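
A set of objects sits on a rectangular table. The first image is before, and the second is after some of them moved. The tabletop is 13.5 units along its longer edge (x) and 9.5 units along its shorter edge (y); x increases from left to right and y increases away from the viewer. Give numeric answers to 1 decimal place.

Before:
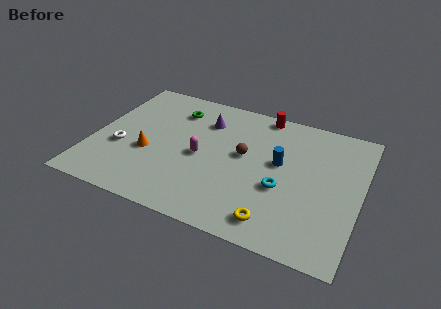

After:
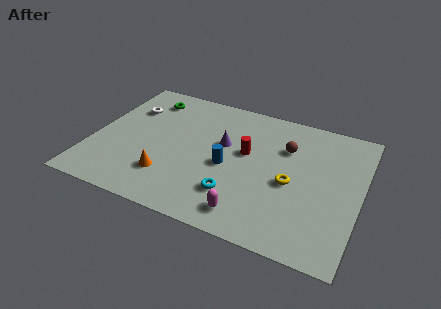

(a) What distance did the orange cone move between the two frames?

1.8

From (2.9, 3.7) to (4.1, 2.4), the orange cone covered √(1.2² + 1.3²) ≈ 1.8 units.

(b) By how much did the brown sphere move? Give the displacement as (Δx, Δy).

(2.0, 1.3)

The brown sphere was at about (7.6, 5.3) and moved to about (9.6, 6.6).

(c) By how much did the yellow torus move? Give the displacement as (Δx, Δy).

(0.5, 2.8)

The yellow torus started near (9.6, 1.4) and ended near (10.1, 4.2).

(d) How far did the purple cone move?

1.8

The purple cone was near (5.4, 7.1) before and (6.5, 5.7) after, so it travelled √(1.1² + 1.4²) ≈ 1.8 units.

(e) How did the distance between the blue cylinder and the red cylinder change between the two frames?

-2.0

Before: roughly 3.5 units apart; after: 1.5. That's 2.0 units closer together.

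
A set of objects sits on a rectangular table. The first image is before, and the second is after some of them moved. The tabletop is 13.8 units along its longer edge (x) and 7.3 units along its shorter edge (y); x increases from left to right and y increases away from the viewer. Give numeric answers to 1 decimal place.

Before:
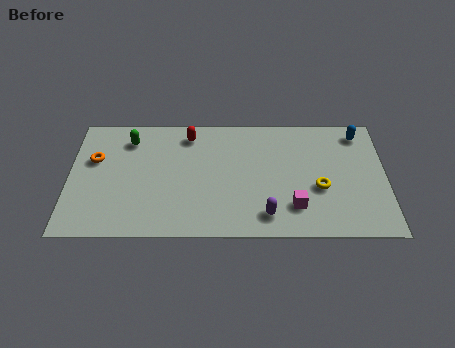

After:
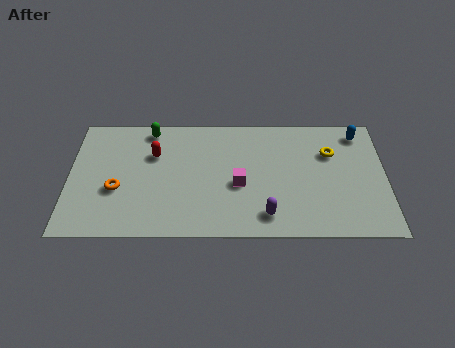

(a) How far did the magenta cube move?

2.7

From (9.8, 1.8) to (7.4, 3.1), the magenta cube covered √(2.4² + 1.3²) ≈ 2.7 units.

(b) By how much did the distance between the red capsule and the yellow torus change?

+1.2

Before: roughly 6.5 units apart; after: 7.7. That's 1.2 units further apart.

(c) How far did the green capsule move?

1.1

From (2.6, 5.8) to (3.5, 6.4), the green capsule covered √(0.9² + 0.6²) ≈ 1.1 units.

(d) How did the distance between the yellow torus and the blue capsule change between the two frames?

-2.0

They were about 3.8 units apart before and 1.8 after — 2.0 units closer together.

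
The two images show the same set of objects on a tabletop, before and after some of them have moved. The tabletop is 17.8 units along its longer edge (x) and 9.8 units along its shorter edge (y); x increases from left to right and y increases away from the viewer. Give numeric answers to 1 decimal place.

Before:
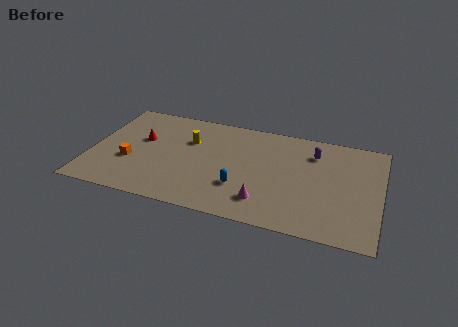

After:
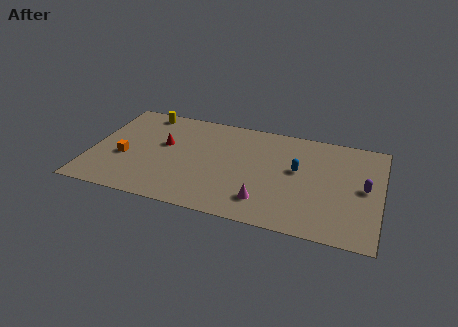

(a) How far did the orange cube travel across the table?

0.5

The orange cube moved from about (2.5, 3.6) to (2.1, 3.9), a distance of √(0.4² + 0.3²) ≈ 0.5.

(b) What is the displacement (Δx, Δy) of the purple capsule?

(3.2, -2.5)

The purple capsule started near (13.6, 7.5) and ended near (16.8, 5.0).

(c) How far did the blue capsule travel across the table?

4.2

The blue capsule moved from about (9.4, 3.0) to (12.7, 5.6), a distance of √(3.3² + 2.6²) ≈ 4.2.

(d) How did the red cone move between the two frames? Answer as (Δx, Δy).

(1.4, -0.1)

The red cone was at about (3.0, 5.9) and moved to about (4.4, 5.8).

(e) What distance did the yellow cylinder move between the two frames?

3.7

The yellow cylinder moved from about (5.9, 6.6) to (2.9, 8.7), a distance of √(3.0² + 2.1²) ≈ 3.7.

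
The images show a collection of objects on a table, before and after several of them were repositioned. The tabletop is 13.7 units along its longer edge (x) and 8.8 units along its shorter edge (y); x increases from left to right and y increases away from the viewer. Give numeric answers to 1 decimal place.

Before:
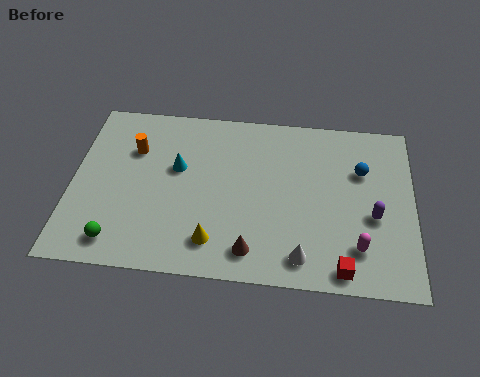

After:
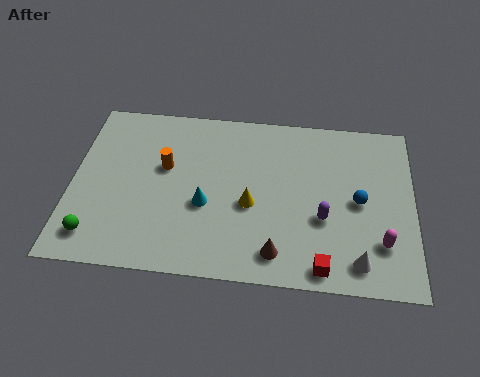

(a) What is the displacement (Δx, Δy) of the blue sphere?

(-0.1, -1.6)

From the two frames, the blue sphere sits at roughly (11.6, 5.9) before and (11.5, 4.3) after.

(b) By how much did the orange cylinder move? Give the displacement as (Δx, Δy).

(1.3, -0.8)

The orange cylinder was at about (2.4, 6.1) and moved to about (3.7, 5.3).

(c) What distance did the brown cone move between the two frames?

1.0

From (7.3, 1.4) to (8.3, 1.4), the brown cone covered √(1.0² + 0.0²) ≈ 1.0 units.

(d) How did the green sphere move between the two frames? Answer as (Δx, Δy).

(-0.9, 0.2)

The green sphere started near (2.0, 1.3) and ended near (1.1, 1.5).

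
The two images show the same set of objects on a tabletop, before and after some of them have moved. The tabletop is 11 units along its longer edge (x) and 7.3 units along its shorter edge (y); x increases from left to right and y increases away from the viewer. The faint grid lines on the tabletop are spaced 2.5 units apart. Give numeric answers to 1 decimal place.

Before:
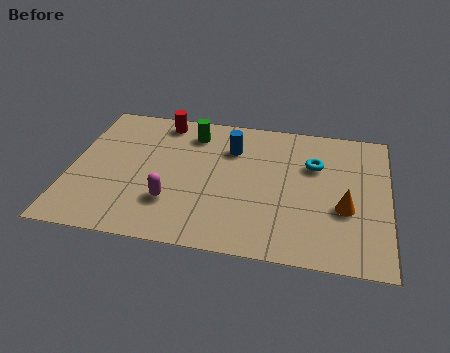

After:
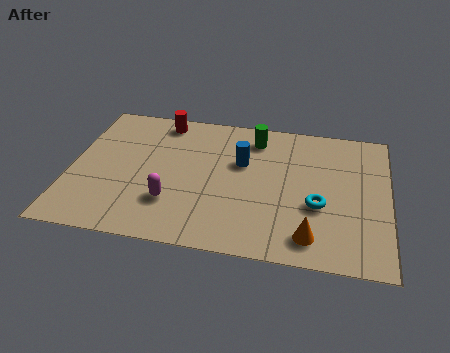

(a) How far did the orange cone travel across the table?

1.9

The orange cone moved from about (9.5, 2.8) to (8.4, 1.2), a distance of √(1.1² + 1.6²) ≈ 1.9.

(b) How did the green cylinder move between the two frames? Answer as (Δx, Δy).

(2.2, 0.1)

The green cylinder was at about (4.1, 5.9) and moved to about (6.3, 6.0).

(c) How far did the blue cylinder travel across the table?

0.8

The blue cylinder moved from about (5.5, 5.3) to (5.9, 4.6), a distance of √(0.4² + 0.7²) ≈ 0.8.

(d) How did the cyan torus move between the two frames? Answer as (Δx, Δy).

(0.2, -2.1)

The cyan torus was at about (8.4, 4.9) and moved to about (8.6, 2.8).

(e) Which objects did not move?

the magenta capsule and the red cylinder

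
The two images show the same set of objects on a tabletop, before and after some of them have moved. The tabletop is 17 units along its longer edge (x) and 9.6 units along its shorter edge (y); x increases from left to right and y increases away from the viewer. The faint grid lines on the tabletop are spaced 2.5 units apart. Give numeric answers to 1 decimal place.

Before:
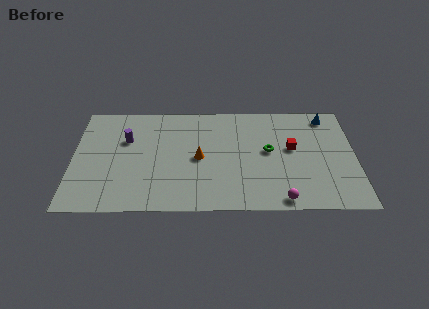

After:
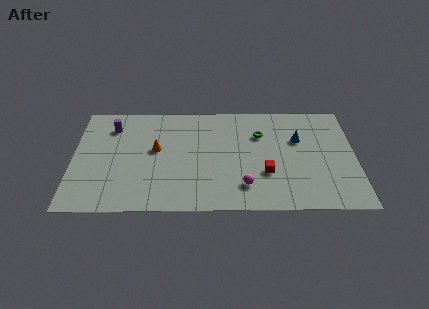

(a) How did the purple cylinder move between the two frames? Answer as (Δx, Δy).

(-0.9, 1.2)

The purple cylinder started near (3.2, 6.3) and ended near (2.3, 7.5).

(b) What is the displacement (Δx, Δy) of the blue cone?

(-1.8, -2.1)

The blue cone started near (15.4, 8.3) and ended near (13.6, 6.2).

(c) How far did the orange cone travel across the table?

2.7

From (7.6, 4.6) to (5.0, 5.4), the orange cone covered √(2.6² + 0.8²) ≈ 2.7 units.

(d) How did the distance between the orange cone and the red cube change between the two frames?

+1.3

They were about 5.7 units apart before and 7.0 after — 1.3 units further apart.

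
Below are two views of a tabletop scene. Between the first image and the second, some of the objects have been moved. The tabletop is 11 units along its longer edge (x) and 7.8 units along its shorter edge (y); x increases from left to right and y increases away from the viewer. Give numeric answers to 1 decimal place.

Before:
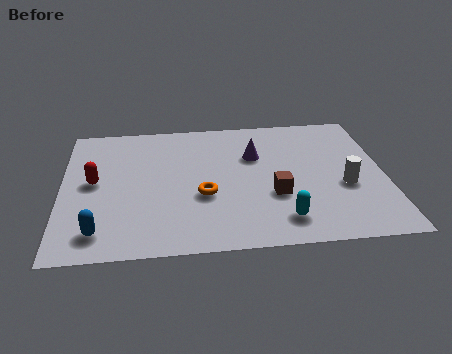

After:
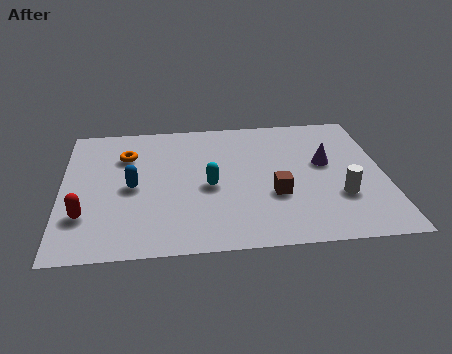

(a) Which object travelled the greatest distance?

the orange torus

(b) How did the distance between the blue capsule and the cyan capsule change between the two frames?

-3.5

They were about 6.1 units apart before and 2.6 after — 3.5 units closer together.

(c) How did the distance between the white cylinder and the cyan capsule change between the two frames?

+1.7

The distance was about 2.8 in the first image and 4.5 in the second, so they moved 1.7 units further apart.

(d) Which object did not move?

the brown cube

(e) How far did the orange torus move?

3.7

The orange torus was near (4.8, 3.0) before and (2.2, 5.6) after, so it travelled √(2.6² + 2.6²) ≈ 3.7 units.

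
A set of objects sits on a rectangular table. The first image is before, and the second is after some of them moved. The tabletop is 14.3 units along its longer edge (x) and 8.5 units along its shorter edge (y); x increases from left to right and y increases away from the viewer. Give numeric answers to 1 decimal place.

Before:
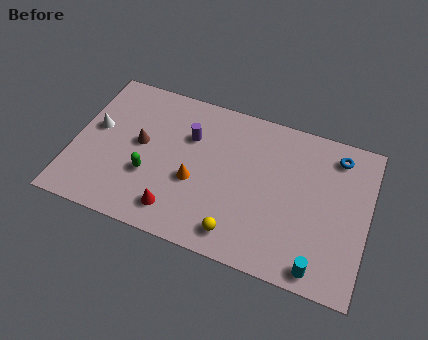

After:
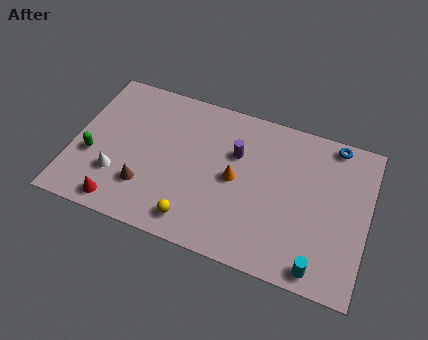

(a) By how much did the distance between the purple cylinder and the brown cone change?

+2.7

The distance was about 2.6 in the first image and 5.3 in the second, so they moved 2.7 units further apart.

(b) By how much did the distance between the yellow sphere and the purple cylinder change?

-0.7

The distance was about 5.3 in the first image and 4.6 in the second, so they moved 0.7 units closer together.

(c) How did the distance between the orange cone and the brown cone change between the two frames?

+1.6

The distance was about 3.0 in the first image and 4.6 in the second, so they moved 1.6 units further apart.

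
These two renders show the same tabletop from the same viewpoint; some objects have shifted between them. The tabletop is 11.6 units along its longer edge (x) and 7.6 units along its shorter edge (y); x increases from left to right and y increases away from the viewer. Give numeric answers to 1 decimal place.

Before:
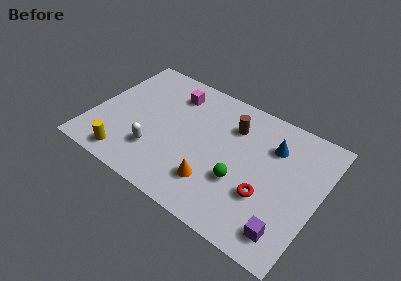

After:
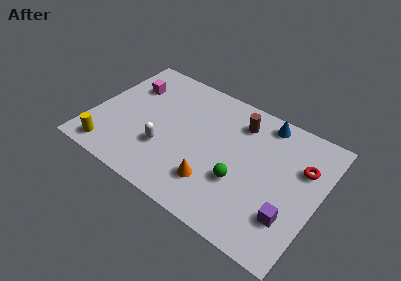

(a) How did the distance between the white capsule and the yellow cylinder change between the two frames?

+1.3

Before: roughly 1.7 units apart; after: 3.0. That's 1.3 units further apart.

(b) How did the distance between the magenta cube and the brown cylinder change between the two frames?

+2.5

They were about 3.2 units apart before and 5.7 after — 2.5 units further apart.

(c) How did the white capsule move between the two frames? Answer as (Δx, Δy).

(0.4, 0.4)

The white capsule was at about (3.5, 2.1) and moved to about (3.9, 2.5).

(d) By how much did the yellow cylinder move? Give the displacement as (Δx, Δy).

(-0.9, 0.0)

From the two frames, the yellow cylinder sits at roughly (2.2, 1.0) before and (1.3, 1.0) after.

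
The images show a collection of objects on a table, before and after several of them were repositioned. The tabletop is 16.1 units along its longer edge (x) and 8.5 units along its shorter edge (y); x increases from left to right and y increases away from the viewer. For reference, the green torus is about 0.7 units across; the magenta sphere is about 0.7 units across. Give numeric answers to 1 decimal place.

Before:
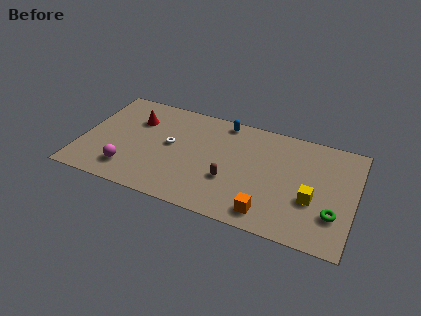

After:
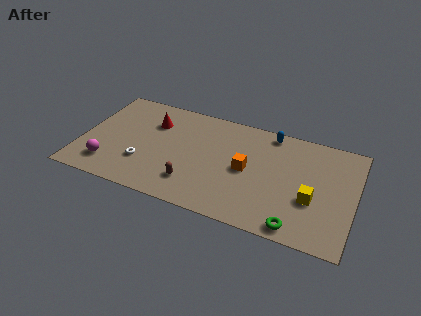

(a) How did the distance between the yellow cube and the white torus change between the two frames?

+1.3

The distance was about 8.6 in the first image and 9.9 in the second, so they moved 1.3 units further apart.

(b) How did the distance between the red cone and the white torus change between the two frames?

+0.9

Before: roughly 2.6 units apart; after: 3.5. That's 0.9 units further apart.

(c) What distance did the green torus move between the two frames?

2.6

The green torus was near (15.0, 2.5) before and (13.0, 0.9) after, so it travelled √(2.0² + 1.6²) ≈ 2.6 units.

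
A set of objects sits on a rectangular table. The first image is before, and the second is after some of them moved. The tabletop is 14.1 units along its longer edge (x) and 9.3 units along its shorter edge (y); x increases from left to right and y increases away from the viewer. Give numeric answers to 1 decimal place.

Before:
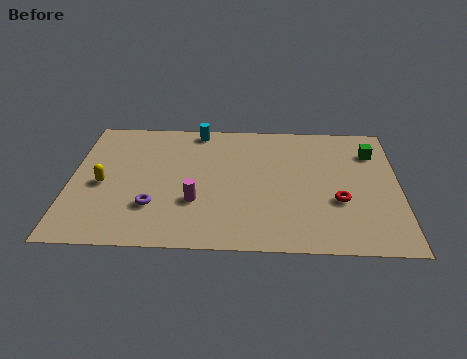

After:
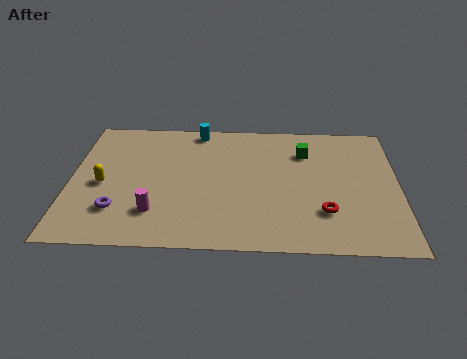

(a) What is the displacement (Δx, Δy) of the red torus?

(-0.6, -0.8)

The red torus started near (11.5, 3.4) and ended near (10.9, 2.6).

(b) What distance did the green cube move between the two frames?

2.9

The green cube was near (13.0, 7.0) before and (10.1, 6.9) after, so it travelled √(2.9² + 0.1²) ≈ 2.9 units.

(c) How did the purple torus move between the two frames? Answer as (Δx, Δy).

(-1.5, -0.3)

The purple torus was at about (3.6, 2.7) and moved to about (2.1, 2.4).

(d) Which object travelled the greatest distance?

the green cube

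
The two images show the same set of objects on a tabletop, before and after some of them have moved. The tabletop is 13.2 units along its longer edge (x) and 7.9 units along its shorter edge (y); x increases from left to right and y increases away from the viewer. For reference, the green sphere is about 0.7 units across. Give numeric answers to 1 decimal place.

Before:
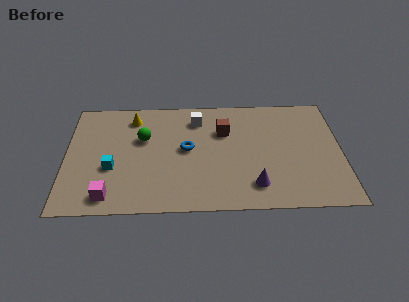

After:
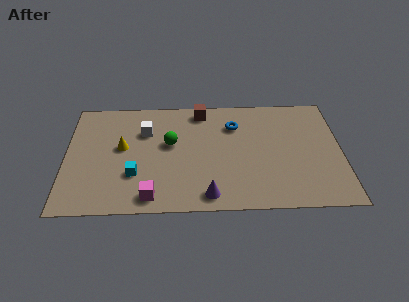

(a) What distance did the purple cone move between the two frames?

2.3

The purple cone moved from about (9.0, 1.6) to (6.8, 1.0), a distance of √(2.2² + 0.6²) ≈ 2.3.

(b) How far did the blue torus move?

2.8

The blue torus was near (5.8, 4.2) before and (8.1, 5.8) after, so it travelled √(2.3² + 1.6²) ≈ 2.8 units.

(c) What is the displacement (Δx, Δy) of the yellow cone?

(-0.5, -2.1)

From the two frames, the yellow cone sits at roughly (3.2, 6.5) before and (2.7, 4.4) after.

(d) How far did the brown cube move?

1.9

From (7.6, 5.4) to (6.5, 6.9), the brown cube covered √(1.1² + 1.5²) ≈ 1.9 units.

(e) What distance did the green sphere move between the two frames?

1.4

The green sphere moved from about (3.7, 5.0) to (5.0, 4.6), a distance of √(1.3² + 0.4²) ≈ 1.4.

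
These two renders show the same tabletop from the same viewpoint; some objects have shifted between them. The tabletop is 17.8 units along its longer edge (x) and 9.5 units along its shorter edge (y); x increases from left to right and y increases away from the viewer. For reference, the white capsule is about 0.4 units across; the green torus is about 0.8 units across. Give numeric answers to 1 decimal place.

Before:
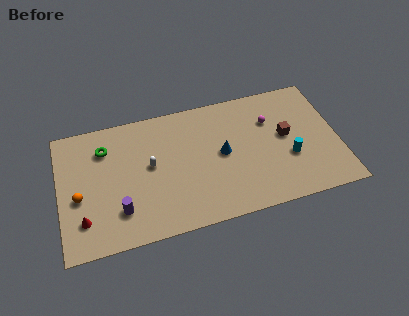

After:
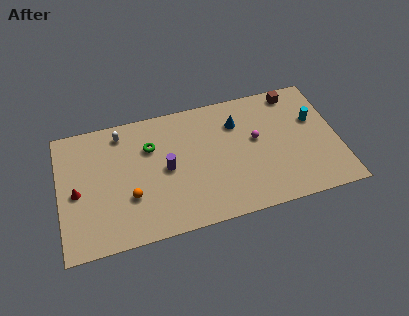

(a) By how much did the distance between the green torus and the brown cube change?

-2.1

Before: roughly 11.7 units apart; after: 9.6. That's 2.1 units closer together.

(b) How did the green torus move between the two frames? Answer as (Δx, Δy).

(2.9, -0.6)

The green torus started near (3.0, 7.2) and ended near (5.9, 6.6).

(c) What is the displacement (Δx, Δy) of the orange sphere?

(3.2, -0.8)

The orange sphere was at about (1.2, 4.0) and moved to about (4.4, 3.2).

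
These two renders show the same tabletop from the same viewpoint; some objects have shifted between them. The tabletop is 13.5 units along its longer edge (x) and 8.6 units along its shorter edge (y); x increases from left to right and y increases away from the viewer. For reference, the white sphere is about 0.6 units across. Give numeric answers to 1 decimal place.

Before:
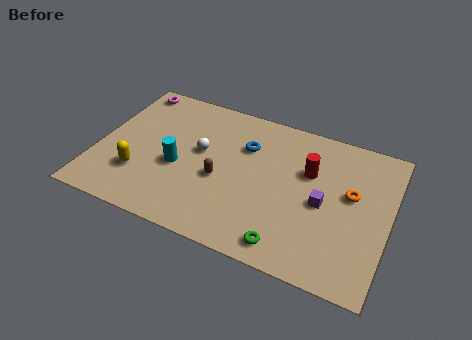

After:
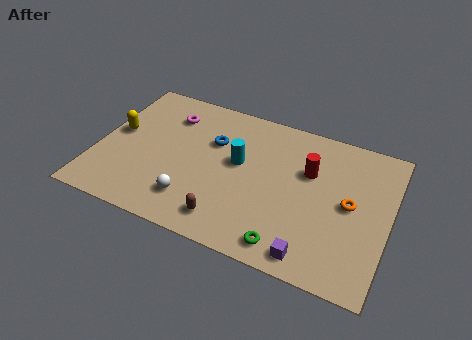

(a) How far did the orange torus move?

0.6

The orange torus moved from about (11.7, 5.0) to (11.7, 4.4), a distance of √(0.0² + 0.6²) ≈ 0.6.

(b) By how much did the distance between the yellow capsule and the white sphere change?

+1.3

They were about 3.5 units apart before and 4.8 after — 1.3 units further apart.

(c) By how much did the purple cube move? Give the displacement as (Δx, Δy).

(-0.2, -3.0)

From the two frames, the purple cube sits at roughly (10.5, 4.0) before and (10.3, 1.0) after.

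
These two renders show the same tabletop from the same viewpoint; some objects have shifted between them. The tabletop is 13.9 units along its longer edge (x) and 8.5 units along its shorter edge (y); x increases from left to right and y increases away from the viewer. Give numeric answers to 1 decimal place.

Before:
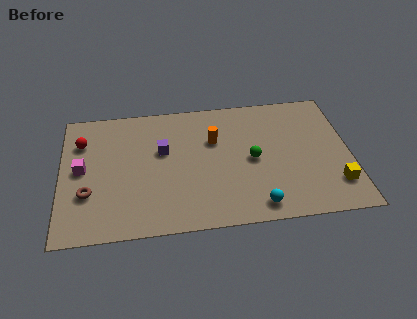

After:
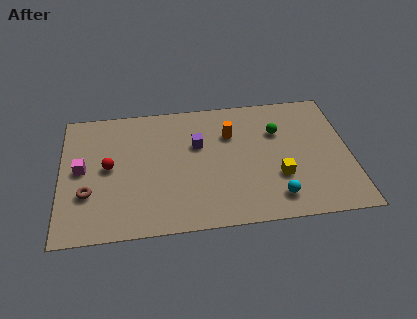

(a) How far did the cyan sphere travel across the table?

1.0

From (9.3, 1.1) to (10.2, 1.5), the cyan sphere covered √(0.9² + 0.4²) ≈ 1.0 units.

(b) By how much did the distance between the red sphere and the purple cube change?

+0.4

Before: roughly 4.0 units apart; after: 4.4. That's 0.4 units further apart.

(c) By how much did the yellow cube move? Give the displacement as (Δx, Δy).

(-2.7, 0.8)

The yellow cube was at about (13.1, 2.0) and moved to about (10.4, 2.8).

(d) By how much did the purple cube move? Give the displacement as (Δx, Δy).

(1.7, 0.2)

The purple cube was at about (4.9, 5.2) and moved to about (6.6, 5.4).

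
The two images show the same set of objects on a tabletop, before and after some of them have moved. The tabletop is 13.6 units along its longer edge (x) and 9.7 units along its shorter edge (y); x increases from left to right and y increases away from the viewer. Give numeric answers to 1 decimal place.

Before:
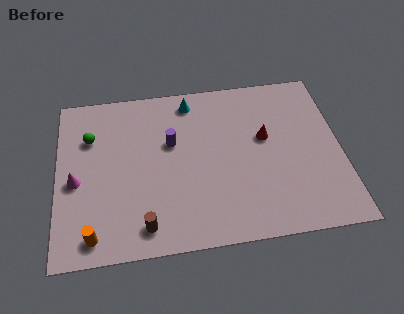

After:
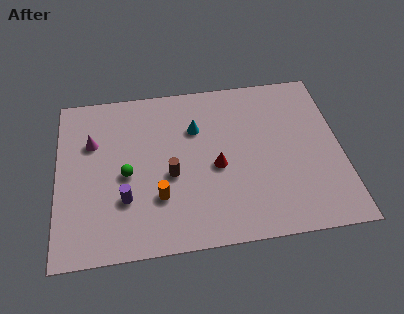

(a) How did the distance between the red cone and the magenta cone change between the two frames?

-2.9

The distance was about 9.2 in the first image and 6.3 in the second, so they moved 2.9 units closer together.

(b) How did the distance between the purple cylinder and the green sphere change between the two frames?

-2.6

Before: roughly 4.0 units apart; after: 1.4. That's 2.6 units closer together.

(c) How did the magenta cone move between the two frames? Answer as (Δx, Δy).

(0.8, 2.2)

The magenta cone was at about (0.9, 4.3) and moved to about (1.7, 6.5).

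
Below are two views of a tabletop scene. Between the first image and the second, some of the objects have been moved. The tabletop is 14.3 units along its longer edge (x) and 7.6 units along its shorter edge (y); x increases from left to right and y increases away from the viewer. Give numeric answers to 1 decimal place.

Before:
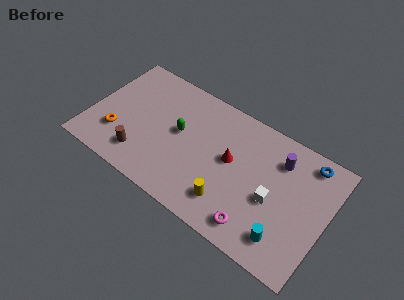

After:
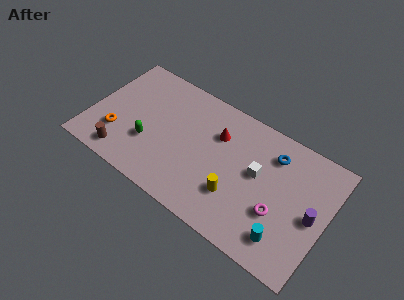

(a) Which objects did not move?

the cyan cylinder and the orange torus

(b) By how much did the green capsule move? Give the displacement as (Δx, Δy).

(-1.6, -1.6)

The green capsule started near (5.3, 4.2) and ended near (3.7, 2.6).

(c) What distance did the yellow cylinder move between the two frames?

0.7

The yellow cylinder moved from about (8.8, 1.7) to (9.1, 2.3), a distance of √(0.3² + 0.6²) ≈ 0.7.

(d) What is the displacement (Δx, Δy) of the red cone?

(-1.0, 1.1)

The red cone started near (8.5, 4.2) and ended near (7.5, 5.3).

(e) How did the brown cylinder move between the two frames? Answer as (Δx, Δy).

(-1.0, -0.5)

The brown cylinder started near (3.4, 1.6) and ended near (2.4, 1.1).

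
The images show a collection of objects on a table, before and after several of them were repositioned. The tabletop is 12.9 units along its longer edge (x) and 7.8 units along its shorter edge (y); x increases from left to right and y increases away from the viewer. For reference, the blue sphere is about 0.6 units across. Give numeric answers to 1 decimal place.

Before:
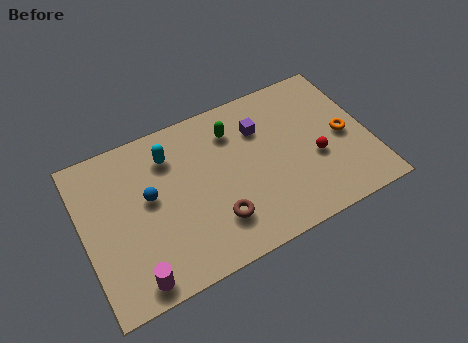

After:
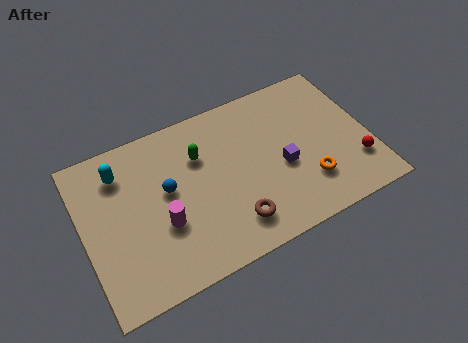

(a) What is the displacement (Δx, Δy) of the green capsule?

(-1.6, -0.6)

The green capsule started near (7.0, 6.0) and ended near (5.4, 5.4).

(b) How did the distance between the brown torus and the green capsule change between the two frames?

-0.3

The distance was about 4.2 in the first image and 3.9 in the second, so they moved 0.3 units closer together.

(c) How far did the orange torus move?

2.5

From (11.8, 3.7) to (9.9, 2.1), the orange torus covered √(1.9² + 1.6²) ≈ 2.5 units.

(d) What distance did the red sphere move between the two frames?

2.0

From (10.4, 3.1) to (12.1, 2.1), the red sphere covered √(1.7² + 1.0²) ≈ 2.0 units.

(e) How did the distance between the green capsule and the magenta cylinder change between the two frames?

-4.0

Before: roughly 7.2 units apart; after: 3.2. That's 4.0 units closer together.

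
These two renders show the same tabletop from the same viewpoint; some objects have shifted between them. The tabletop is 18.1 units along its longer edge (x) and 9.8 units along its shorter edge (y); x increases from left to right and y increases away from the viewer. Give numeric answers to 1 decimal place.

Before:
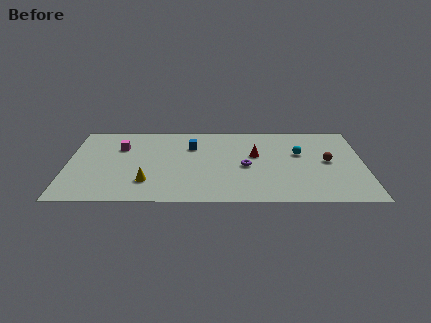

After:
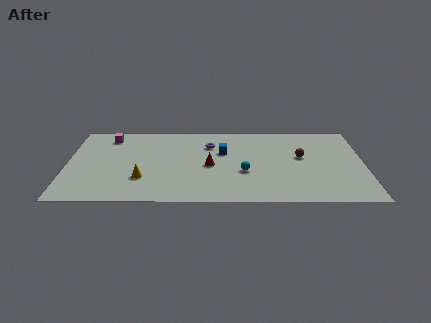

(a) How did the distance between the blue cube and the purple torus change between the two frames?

-2.9

Before: roughly 4.1 units apart; after: 1.2. That's 2.9 units closer together.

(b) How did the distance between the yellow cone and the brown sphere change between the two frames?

-1.2

Before: roughly 11.3 units apart; after: 10.1. That's 1.2 units closer together.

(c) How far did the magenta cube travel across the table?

1.5

The magenta cube moved from about (3.2, 6.8) to (2.5, 8.1), a distance of √(0.7² + 1.3²) ≈ 1.5.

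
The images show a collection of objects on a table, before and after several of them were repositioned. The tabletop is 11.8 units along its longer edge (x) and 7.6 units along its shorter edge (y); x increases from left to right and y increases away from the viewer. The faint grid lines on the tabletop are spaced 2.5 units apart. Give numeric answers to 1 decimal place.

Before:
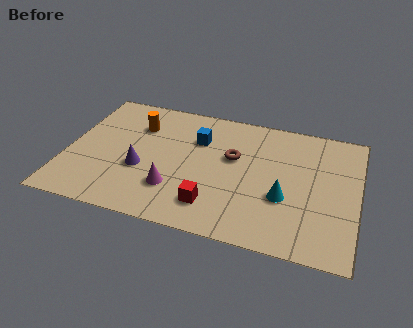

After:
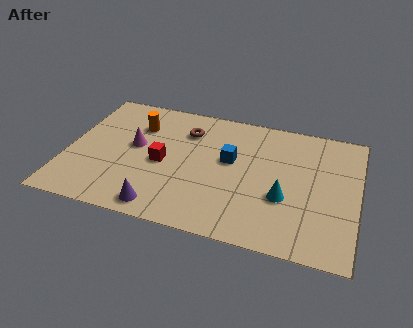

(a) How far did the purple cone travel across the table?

2.2

The purple cone moved from about (3.1, 2.9) to (4.1, 0.9), a distance of √(1.0² + 2.0²) ≈ 2.2.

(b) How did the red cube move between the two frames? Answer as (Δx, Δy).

(-2.2, 1.9)

The red cube started near (6.1, 1.6) and ended near (3.9, 3.5).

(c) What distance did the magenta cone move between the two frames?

2.8

The magenta cone was near (4.5, 2.1) before and (2.7, 4.2) after, so it travelled √(1.8² + 2.1²) ≈ 2.8 units.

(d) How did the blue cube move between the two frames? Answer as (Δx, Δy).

(1.4, -0.9)

The blue cube was at about (5.2, 5.3) and moved to about (6.6, 4.4).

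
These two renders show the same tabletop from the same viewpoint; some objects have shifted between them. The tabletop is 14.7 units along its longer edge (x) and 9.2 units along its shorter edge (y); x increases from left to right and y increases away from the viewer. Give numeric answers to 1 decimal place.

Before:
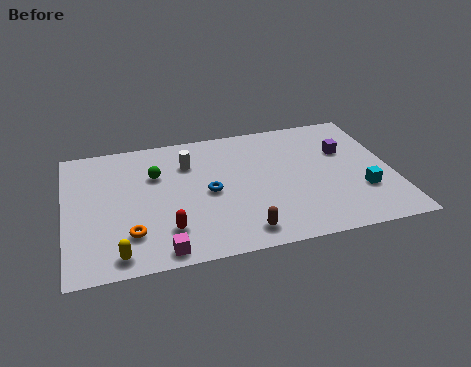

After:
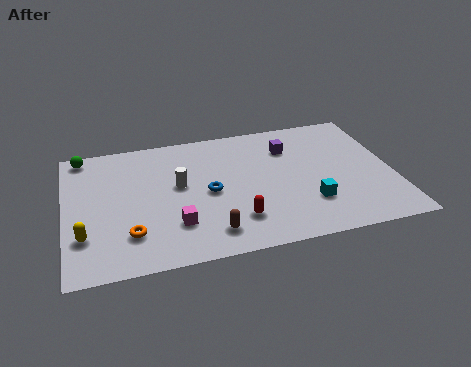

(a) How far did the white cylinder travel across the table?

1.6

The white cylinder moved from about (5.6, 6.7) to (5.1, 5.2), a distance of √(0.5² + 1.5²) ≈ 1.6.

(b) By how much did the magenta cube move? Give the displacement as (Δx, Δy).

(0.7, 1.6)

The magenta cube was at about (4.1, 0.9) and moved to about (4.8, 2.5).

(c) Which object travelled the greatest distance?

the green sphere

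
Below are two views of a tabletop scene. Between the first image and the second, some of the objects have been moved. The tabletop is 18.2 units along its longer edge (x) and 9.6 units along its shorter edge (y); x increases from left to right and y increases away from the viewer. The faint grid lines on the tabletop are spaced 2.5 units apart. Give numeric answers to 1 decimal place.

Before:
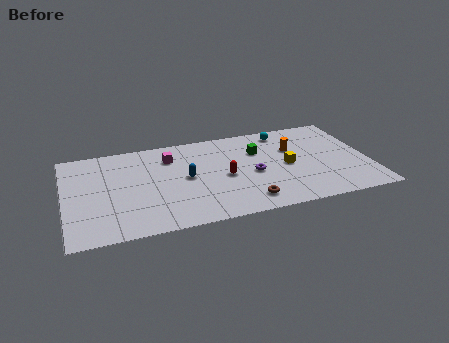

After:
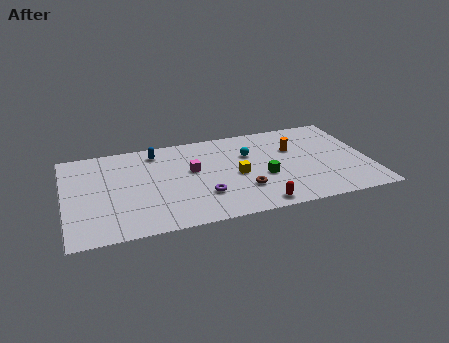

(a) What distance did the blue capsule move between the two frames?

3.6

From (7.2, 4.9) to (5.6, 8.1), the blue capsule covered √(1.6² + 3.2²) ≈ 3.6 units.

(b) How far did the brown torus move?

1.2

From (10.6, 1.6) to (10.5, 2.8), the brown torus covered √(0.1² + 1.2²) ≈ 1.2 units.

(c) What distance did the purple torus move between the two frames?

3.4

From (11.2, 4.3) to (8.1, 2.8), the purple torus covered √(3.1² + 1.5²) ≈ 3.4 units.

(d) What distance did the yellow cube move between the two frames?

3.1

From (13.3, 4.6) to (10.2, 4.4), the yellow cube covered √(3.1² + 0.2²) ≈ 3.1 units.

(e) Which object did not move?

the orange cylinder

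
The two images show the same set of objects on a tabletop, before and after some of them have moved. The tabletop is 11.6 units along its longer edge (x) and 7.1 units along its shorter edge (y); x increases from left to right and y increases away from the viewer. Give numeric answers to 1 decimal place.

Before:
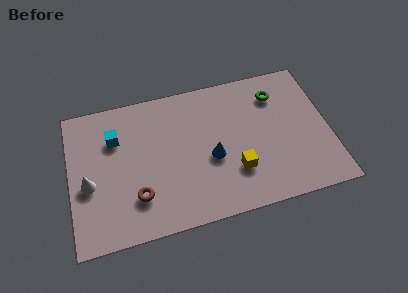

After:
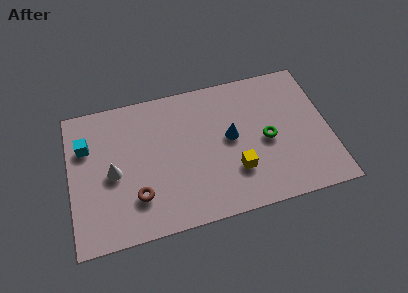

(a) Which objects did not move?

the yellow cube and the brown torus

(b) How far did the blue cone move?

1.2

The blue cone moved from about (6.3, 3.0) to (7.2, 3.8), a distance of √(0.9² + 0.8²) ≈ 1.2.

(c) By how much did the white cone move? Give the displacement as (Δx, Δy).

(1.1, 0.3)

The white cone started near (0.8, 3.0) and ended near (1.9, 3.3).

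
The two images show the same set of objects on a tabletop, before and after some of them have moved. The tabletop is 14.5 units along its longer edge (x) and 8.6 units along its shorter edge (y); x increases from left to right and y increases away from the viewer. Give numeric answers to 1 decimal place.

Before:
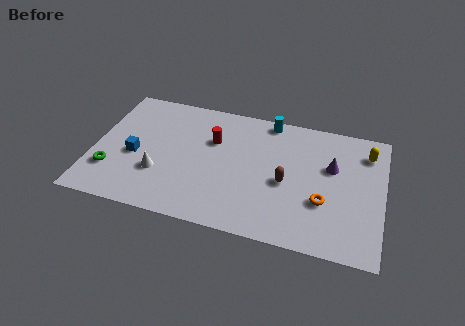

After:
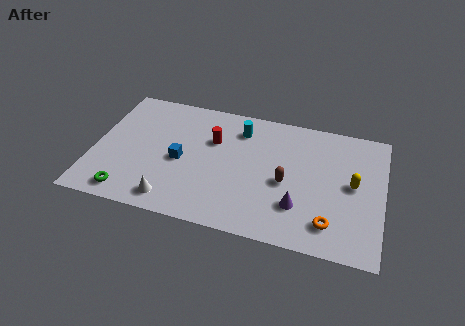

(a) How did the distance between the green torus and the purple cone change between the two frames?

-2.8

The distance was about 11.3 in the first image and 8.5 in the second, so they moved 2.8 units closer together.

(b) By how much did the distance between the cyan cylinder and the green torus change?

-1.6

Before: roughly 9.3 units apart; after: 7.7. That's 1.6 units closer together.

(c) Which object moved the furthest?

the purple cone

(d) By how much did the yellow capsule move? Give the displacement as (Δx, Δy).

(-0.6, -2.3)

From the two frames, the yellow capsule sits at roughly (13.6, 6.8) before and (13.0, 4.5) after.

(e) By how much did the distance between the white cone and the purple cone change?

-2.6

Before: roughly 8.9 units apart; after: 6.3. That's 2.6 units closer together.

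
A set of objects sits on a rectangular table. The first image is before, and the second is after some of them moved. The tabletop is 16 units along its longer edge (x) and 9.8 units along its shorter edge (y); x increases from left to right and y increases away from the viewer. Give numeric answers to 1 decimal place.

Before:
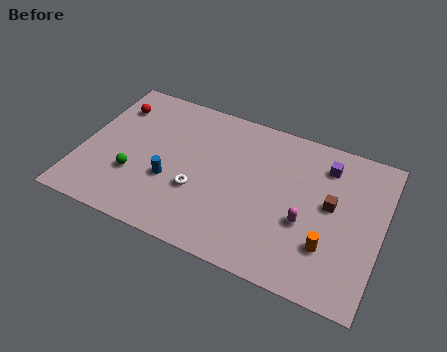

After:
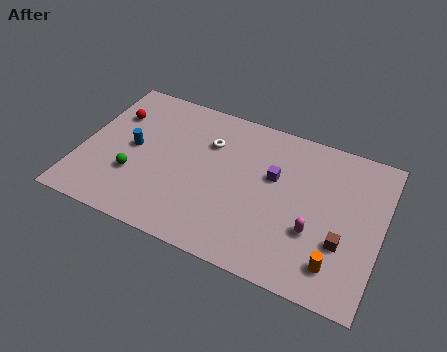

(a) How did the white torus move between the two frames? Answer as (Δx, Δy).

(0.2, 3.4)

From the two frames, the white torus sits at roughly (6.4, 3.5) before and (6.6, 6.9) after.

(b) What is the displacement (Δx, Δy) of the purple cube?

(-2.6, -1.8)

The purple cube was at about (12.8, 7.8) and moved to about (10.2, 6.0).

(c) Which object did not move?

the green sphere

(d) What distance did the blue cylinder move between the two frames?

2.6

The blue cylinder was near (4.9, 3.6) before and (2.7, 5.0) after, so it travelled √(2.2² + 1.4²) ≈ 2.6 units.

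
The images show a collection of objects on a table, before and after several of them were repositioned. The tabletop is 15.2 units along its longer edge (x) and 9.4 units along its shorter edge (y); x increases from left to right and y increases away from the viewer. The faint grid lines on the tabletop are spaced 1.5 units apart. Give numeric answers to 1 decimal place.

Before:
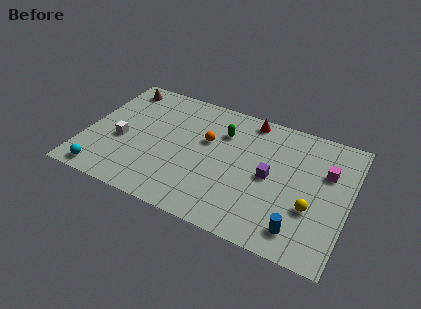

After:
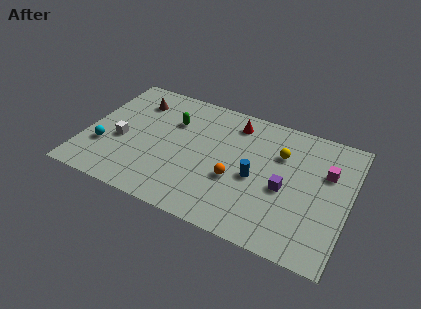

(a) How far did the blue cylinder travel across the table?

3.8

The blue cylinder moved from about (12.7, 1.6) to (9.9, 4.2), a distance of √(2.8² + 2.6²) ≈ 3.8.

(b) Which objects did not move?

the white cube and the magenta cube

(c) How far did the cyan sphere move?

2.0

The cyan sphere moved from about (1.4, 1.0) to (1.2, 3.0), a distance of √(0.2² + 2.0²) ≈ 2.0.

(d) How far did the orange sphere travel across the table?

2.9

From (6.9, 5.8) to (8.8, 3.6), the orange sphere covered √(1.9² + 2.2²) ≈ 2.9 units.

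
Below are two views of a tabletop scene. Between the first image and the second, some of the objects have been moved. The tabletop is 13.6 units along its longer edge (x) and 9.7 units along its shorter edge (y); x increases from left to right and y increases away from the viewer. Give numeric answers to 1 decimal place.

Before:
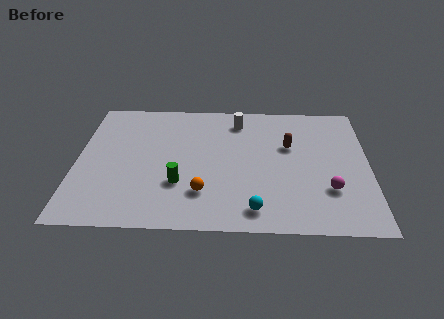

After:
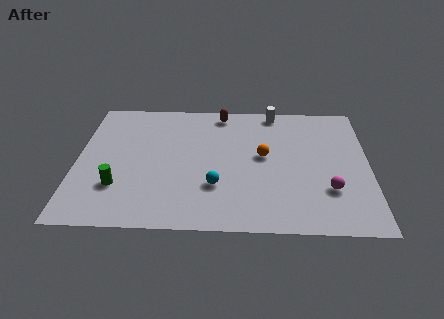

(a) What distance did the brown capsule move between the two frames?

4.1

The brown capsule was near (9.9, 6.1) before and (6.7, 8.6) after, so it travelled √(3.2² + 2.5²) ≈ 4.1 units.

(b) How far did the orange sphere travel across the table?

4.0

The orange sphere moved from about (5.9, 2.5) to (8.7, 5.3), a distance of √(2.8² + 2.8²) ≈ 4.0.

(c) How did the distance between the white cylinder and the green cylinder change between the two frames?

+3.8

They were about 5.6 units apart before and 9.4 after — 3.8 units further apart.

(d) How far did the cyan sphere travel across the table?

2.4

From (8.3, 1.4) to (6.5, 3.0), the cyan sphere covered √(1.8² + 1.6²) ≈ 2.4 units.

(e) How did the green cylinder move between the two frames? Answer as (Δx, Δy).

(-2.8, -0.3)

The green cylinder was at about (4.8, 3.1) and moved to about (2.0, 2.8).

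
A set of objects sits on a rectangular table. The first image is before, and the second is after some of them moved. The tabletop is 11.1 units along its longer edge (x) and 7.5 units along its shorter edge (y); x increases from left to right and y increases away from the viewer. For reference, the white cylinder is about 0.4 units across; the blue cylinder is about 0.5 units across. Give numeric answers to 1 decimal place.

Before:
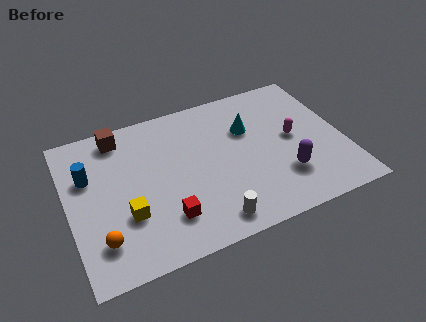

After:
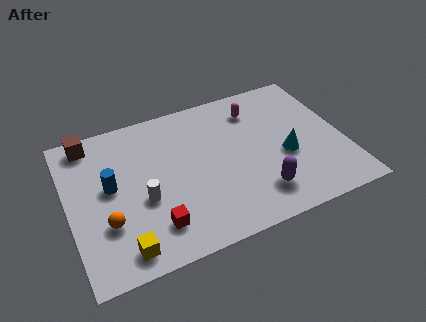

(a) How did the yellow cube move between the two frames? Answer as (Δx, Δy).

(-0.3, -1.5)

From the two frames, the yellow cube sits at roughly (2.2, 2.5) before and (1.9, 1.0) after.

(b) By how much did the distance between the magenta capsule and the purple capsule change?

+2.4

Before: roughly 1.9 units apart; after: 4.3. That's 2.4 units further apart.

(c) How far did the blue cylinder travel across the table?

1.1

The blue cylinder was near (0.9, 4.9) before and (1.7, 4.1) after, so it travelled √(0.8² + 0.8²) ≈ 1.1 units.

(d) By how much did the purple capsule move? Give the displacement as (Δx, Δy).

(-1.1, -0.5)

The purple capsule was at about (8.5, 2.1) and moved to about (7.4, 1.6).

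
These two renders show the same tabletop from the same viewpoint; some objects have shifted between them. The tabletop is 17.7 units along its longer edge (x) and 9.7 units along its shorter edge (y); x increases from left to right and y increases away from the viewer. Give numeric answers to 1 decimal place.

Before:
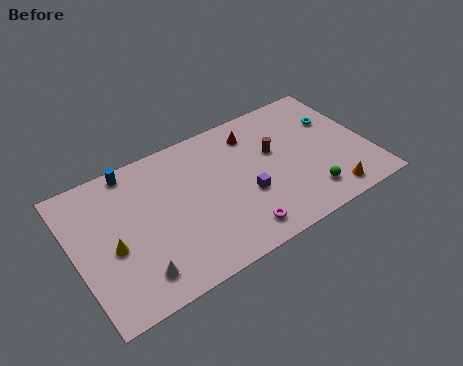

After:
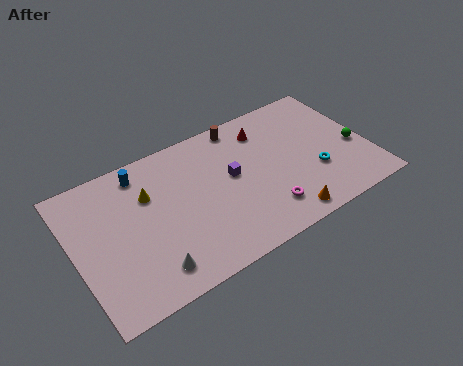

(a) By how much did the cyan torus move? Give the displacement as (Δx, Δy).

(-1.8, -3.2)

The cyan torus was at about (16.1, 6.5) and moved to about (14.3, 3.3).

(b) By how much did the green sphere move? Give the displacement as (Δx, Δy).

(3.3, 2.1)

The green sphere started near (13.6, 1.9) and ended near (16.9, 4.0).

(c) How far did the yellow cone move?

3.5

The yellow cone moved from about (2.1, 4.2) to (4.6, 6.6), a distance of √(2.5² + 2.4²) ≈ 3.5.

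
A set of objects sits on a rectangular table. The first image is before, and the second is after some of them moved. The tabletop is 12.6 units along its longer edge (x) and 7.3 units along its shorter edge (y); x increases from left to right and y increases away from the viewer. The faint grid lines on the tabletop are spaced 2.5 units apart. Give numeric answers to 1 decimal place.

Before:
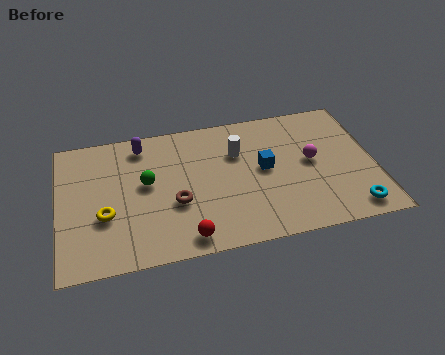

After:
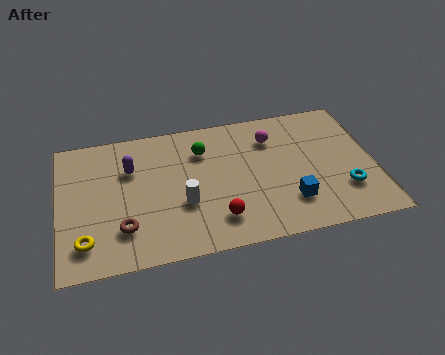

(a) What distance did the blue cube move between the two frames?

2.2

The blue cube moved from about (8.2, 3.9) to (9.1, 1.9), a distance of √(0.9² + 2.0²) ≈ 2.2.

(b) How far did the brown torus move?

2.3

The brown torus moved from about (4.6, 2.8) to (2.5, 1.9), a distance of √(2.1² + 0.9²) ≈ 2.3.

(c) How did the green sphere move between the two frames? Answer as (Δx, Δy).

(2.3, 1.3)

The green sphere started near (3.5, 4.1) and ended near (5.8, 5.4).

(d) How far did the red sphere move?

1.5

The red sphere was near (4.9, 0.9) before and (6.2, 1.6) after, so it travelled √(1.3² + 0.7²) ≈ 1.5 units.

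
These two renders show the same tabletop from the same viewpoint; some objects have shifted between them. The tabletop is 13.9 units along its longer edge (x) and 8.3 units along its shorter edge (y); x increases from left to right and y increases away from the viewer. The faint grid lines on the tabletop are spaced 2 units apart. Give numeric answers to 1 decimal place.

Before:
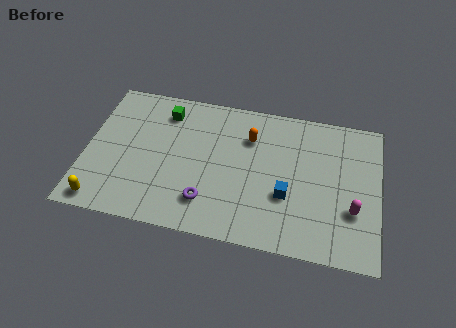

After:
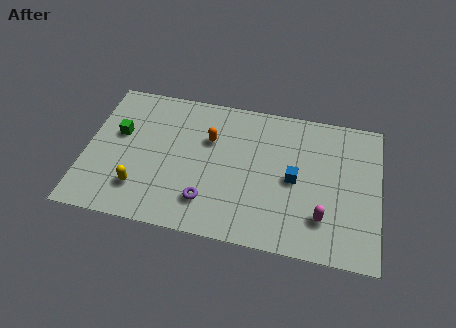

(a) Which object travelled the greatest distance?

the green cube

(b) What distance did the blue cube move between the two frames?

1.0

From (9.6, 3.0) to (9.9, 4.0), the blue cube covered √(0.3² + 1.0²) ≈ 1.0 units.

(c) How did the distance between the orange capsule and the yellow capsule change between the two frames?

-3.7

They were about 8.4 units apart before and 4.7 after — 3.7 units closer together.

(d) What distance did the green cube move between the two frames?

2.7

The green cube moved from about (3.6, 6.7) to (1.5, 5.0), a distance of √(2.1² + 1.7²) ≈ 2.7.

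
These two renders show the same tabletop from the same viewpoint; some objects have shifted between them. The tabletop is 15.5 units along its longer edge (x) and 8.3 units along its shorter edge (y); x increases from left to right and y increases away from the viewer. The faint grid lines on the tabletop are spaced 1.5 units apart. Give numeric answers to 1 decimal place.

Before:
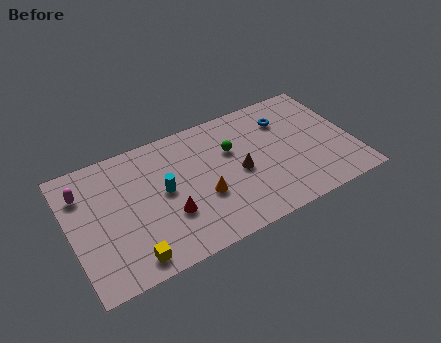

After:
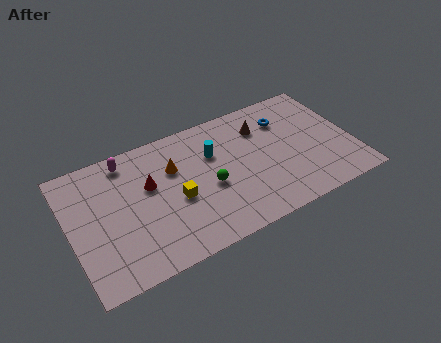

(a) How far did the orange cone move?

2.8

The orange cone was near (7.1, 3.1) before and (5.8, 5.6) after, so it travelled √(1.3² + 2.5²) ≈ 2.8 units.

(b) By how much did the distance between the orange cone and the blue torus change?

+0.4

They were about 5.9 units apart before and 6.3 after — 0.4 units further apart.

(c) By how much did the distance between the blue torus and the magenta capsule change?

-2.4

They were about 11.2 units apart before and 8.8 after — 2.4 units closer together.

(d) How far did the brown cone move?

2.9

From (9.2, 3.8) to (10.8, 6.2), the brown cone covered √(1.6² + 2.4²) ≈ 2.9 units.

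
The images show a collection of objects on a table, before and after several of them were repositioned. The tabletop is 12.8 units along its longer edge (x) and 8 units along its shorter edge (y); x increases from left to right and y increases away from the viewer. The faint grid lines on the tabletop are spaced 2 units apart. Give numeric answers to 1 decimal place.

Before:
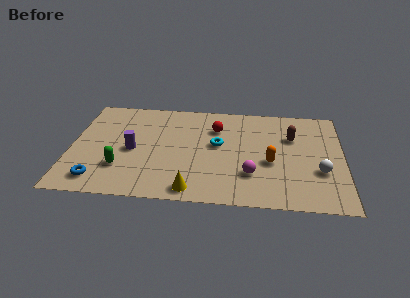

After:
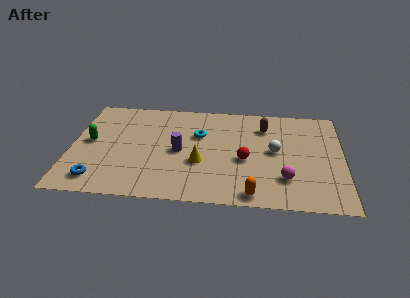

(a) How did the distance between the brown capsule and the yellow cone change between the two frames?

-2.1

They were about 6.4 units apart before and 4.3 after — 2.1 units closer together.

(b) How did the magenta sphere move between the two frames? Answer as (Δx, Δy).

(1.6, -0.2)

The magenta sphere was at about (8.5, 2.3) and moved to about (10.1, 2.1).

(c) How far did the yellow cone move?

2.1

The yellow cone moved from about (5.8, 0.9) to (6.1, 3.0), a distance of √(0.3² + 2.1²) ≈ 2.1.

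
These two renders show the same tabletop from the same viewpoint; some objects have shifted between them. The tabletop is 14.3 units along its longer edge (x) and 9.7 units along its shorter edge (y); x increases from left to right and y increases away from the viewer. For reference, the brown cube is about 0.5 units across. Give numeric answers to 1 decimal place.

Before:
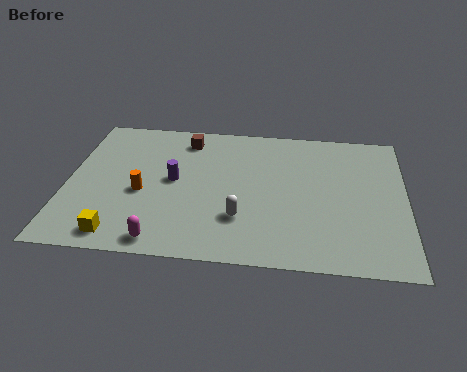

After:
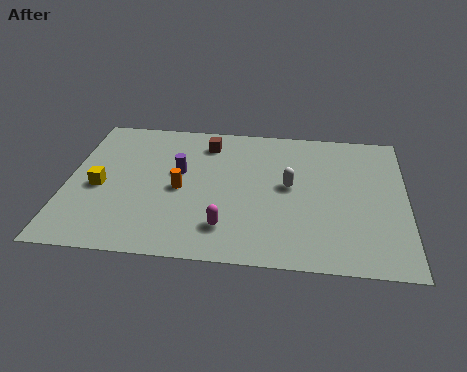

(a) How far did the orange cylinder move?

1.6

From (3.2, 4.1) to (4.8, 4.5), the orange cylinder covered √(1.6² + 0.4²) ≈ 1.6 units.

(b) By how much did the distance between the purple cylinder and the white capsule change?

+1.0

They were about 3.7 units apart before and 4.7 after — 1.0 units further apart.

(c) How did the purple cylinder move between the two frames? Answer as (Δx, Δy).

(0.2, 0.6)

The purple cylinder started near (4.5, 5.1) and ended near (4.7, 5.7).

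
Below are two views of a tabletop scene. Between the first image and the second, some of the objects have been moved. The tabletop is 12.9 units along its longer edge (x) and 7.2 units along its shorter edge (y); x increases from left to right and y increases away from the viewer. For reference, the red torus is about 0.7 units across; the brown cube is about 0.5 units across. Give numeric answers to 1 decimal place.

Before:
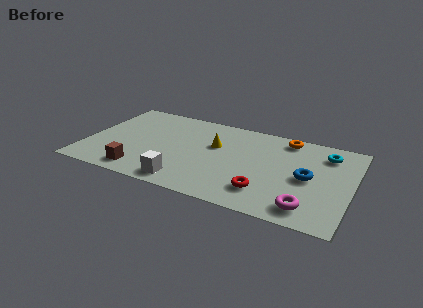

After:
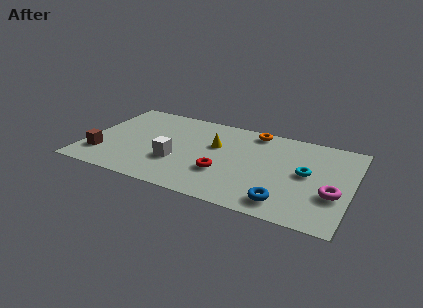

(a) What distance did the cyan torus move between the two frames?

2.1

The cyan torus moved from about (11.5, 5.7) to (10.7, 3.8), a distance of √(0.8² + 1.9²) ≈ 2.1.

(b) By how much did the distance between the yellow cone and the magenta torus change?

+0.4

They were about 5.8 units apart before and 6.2 after — 0.4 units further apart.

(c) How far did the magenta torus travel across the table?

1.8

The magenta torus moved from about (11.0, 1.2) to (12.1, 2.6), a distance of √(1.1² + 1.4²) ≈ 1.8.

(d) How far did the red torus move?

2.2

The red torus was near (8.9, 1.7) before and (6.8, 2.4) after, so it travelled √(2.1² + 0.7²) ≈ 2.2 units.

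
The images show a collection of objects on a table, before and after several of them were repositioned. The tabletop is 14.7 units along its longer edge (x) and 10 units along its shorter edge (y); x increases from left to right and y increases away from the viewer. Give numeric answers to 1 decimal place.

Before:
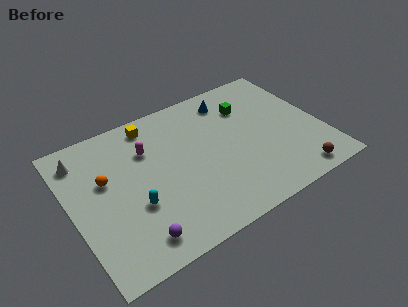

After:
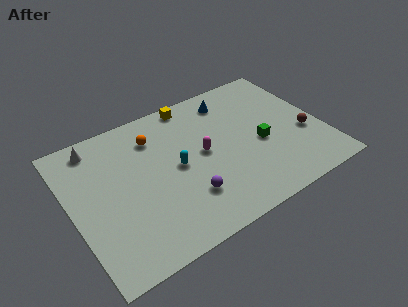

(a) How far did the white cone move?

1.0

The white cone moved from about (1.0, 8.2) to (1.9, 8.7), a distance of √(0.9² + 0.5²) ≈ 1.0.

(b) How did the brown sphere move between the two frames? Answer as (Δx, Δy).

(1.1, 2.7)

From the two frames, the brown sphere sits at roughly (12.5, 1.1) before and (13.6, 3.8) after.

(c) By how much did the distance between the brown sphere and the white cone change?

-0.8

They were about 13.5 units apart before and 12.7 after — 0.8 units closer together.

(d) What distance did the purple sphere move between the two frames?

3.4

From (3.1, 1.5) to (6.3, 2.7), the purple sphere covered √(3.2² + 1.2²) ≈ 3.4 units.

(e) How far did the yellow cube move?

2.5

The yellow cube was near (5.2, 8.7) before and (7.7, 9.1) after, so it travelled √(2.5² + 0.4²) ≈ 2.5 units.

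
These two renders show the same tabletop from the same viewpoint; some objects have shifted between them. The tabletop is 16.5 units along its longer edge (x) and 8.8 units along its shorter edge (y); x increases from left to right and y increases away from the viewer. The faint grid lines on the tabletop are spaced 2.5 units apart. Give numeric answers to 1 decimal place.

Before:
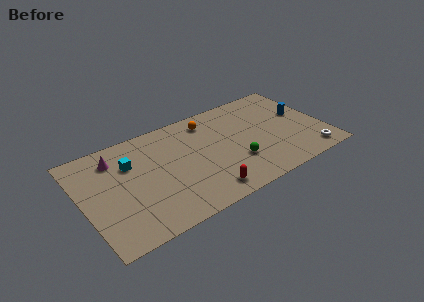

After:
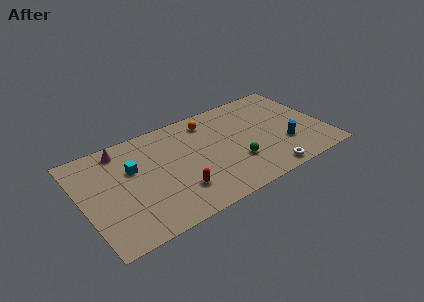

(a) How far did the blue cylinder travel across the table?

2.8

The blue cylinder was near (15.2, 5.1) before and (13.6, 2.8) after, so it travelled √(1.6² + 2.3²) ≈ 2.8 units.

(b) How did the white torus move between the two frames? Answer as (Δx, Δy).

(-3.1, -0.3)

From the two frames, the white torus sits at roughly (15.1, 1.2) before and (12.0, 0.9) after.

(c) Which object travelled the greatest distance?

the white torus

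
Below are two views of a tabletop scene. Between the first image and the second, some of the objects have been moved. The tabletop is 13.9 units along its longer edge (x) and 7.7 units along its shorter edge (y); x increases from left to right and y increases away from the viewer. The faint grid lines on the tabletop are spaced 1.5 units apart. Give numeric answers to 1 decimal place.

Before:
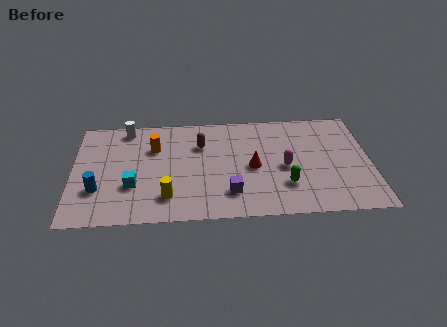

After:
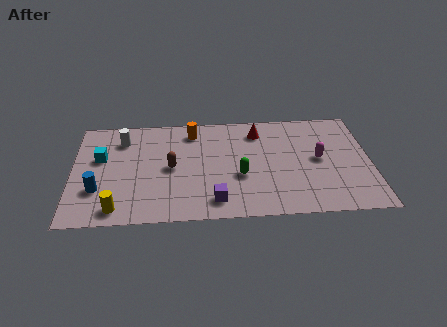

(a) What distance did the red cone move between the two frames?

2.6

The red cone moved from about (8.4, 3.6) to (8.7, 6.2), a distance of √(0.3² + 2.6²) ≈ 2.6.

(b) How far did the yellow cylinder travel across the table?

2.4

The yellow cylinder was near (4.4, 1.7) before and (2.1, 1.0) after, so it travelled √(2.3² + 0.7²) ≈ 2.4 units.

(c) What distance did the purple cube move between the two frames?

0.9

The purple cube was near (7.3, 1.8) before and (6.6, 1.3) after, so it travelled √(0.7² + 0.5²) ≈ 0.9 units.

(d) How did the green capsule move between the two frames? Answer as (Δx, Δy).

(-2.1, 0.8)

From the two frames, the green capsule sits at roughly (9.9, 2.2) before and (7.8, 3.0) after.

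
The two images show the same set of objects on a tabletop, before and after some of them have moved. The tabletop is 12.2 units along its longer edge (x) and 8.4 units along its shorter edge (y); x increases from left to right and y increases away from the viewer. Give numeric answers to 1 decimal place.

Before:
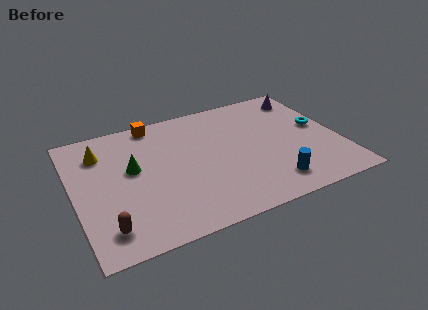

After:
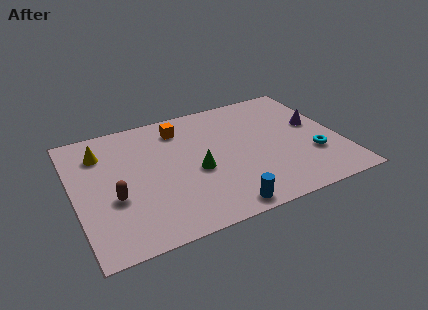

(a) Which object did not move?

the yellow cone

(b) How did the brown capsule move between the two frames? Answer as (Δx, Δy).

(0.5, 1.7)

From the two frames, the brown capsule sits at roughly (1.2, 1.5) before and (1.7, 3.2) after.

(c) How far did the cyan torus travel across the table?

2.0

The cyan torus moved from about (11.4, 4.6) to (10.8, 2.7), a distance of √(0.6² + 1.9²) ≈ 2.0.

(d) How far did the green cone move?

3.0

From (2.7, 4.8) to (5.5, 3.6), the green cone covered √(2.8² + 1.2²) ≈ 3.0 units.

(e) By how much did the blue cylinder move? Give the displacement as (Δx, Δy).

(-2.4, -0.7)

From the two frames, the blue cylinder sits at roughly (8.7, 1.5) before and (6.3, 0.8) after.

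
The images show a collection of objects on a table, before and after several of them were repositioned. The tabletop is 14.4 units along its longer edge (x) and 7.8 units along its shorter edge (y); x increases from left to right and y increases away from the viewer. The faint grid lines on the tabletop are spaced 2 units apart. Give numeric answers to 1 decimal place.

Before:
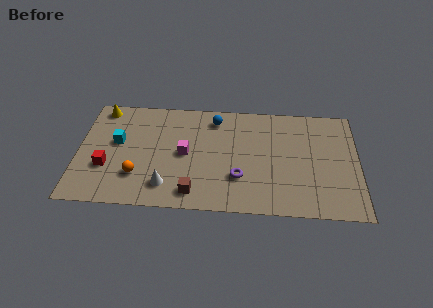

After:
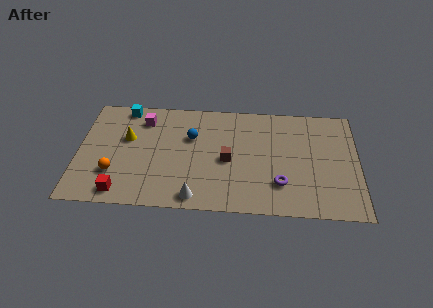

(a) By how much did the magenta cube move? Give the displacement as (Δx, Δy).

(-2.2, 2.3)

The magenta cube started near (5.5, 3.9) and ended near (3.3, 6.2).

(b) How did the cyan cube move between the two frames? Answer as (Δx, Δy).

(0.3, 2.5)

The cyan cube was at about (2.0, 4.5) and moved to about (2.3, 7.0).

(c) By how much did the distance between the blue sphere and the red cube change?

-1.3

They were about 6.7 units apart before and 5.4 after — 1.3 units closer together.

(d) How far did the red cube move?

1.9

The red cube moved from about (1.5, 2.7) to (2.3, 1.0), a distance of √(0.8² + 1.7²) ≈ 1.9.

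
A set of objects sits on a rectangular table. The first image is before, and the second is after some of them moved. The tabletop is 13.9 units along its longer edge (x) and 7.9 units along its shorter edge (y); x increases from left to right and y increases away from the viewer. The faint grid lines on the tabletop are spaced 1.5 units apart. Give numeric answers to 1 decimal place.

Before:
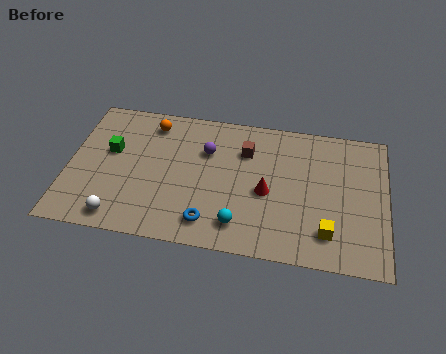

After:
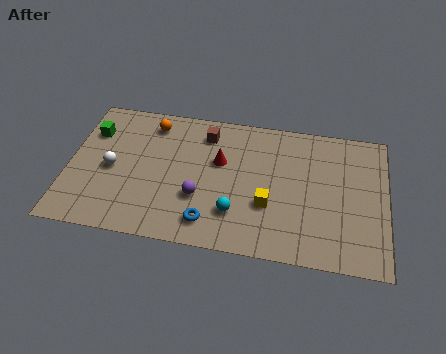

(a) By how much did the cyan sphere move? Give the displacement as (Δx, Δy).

(-0.2, 0.6)

The cyan sphere started near (7.6, 1.5) and ended near (7.4, 2.1).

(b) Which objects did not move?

the blue torus and the orange sphere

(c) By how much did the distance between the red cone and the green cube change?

-1.2

They were about 7.0 units apart before and 5.8 after — 1.2 units closer together.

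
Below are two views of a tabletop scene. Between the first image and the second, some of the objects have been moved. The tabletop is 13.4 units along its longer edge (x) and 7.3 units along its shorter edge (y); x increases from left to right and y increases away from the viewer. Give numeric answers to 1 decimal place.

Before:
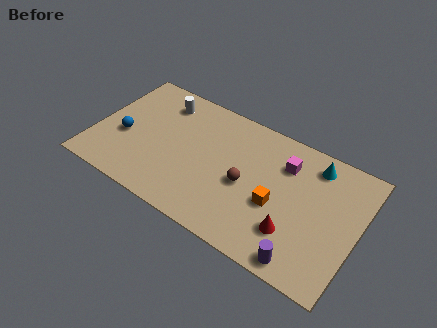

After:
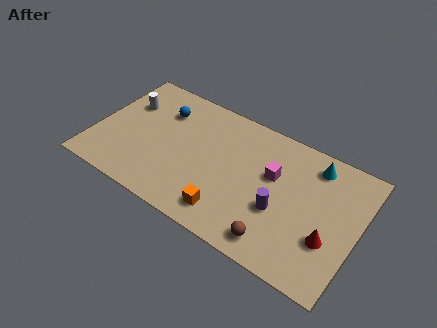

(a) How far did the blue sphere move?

2.9

The blue sphere moved from about (1.5, 3.0) to (3.1, 5.4), a distance of √(1.6² + 2.4²) ≈ 2.9.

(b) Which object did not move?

the cyan cone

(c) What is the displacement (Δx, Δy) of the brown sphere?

(1.9, -2.2)

The brown sphere started near (7.8, 3.3) and ended near (9.7, 1.1).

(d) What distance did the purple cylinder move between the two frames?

2.5

The purple cylinder was near (11.1, 0.8) before and (9.6, 2.8) after, so it travelled √(1.5² + 2.0²) ≈ 2.5 units.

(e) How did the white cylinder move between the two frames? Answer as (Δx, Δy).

(-1.7, -0.9)

The white cylinder started near (3.0, 5.9) and ended near (1.3, 5.0).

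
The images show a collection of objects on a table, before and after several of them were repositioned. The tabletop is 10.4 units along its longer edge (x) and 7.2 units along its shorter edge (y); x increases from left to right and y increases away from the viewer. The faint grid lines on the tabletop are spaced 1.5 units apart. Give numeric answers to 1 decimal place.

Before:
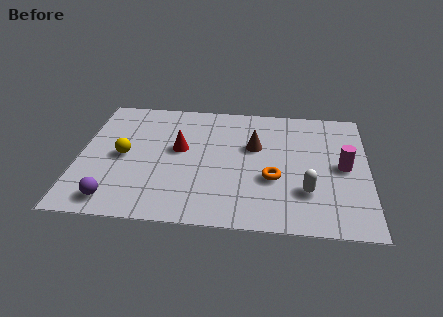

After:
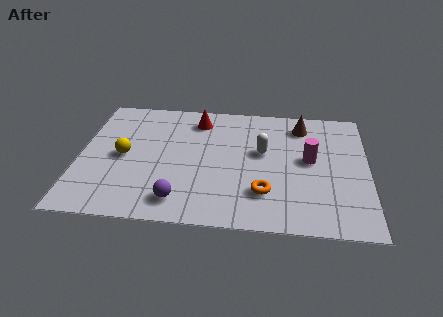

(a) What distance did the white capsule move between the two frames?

2.6

From (8.2, 2.1) to (6.6, 4.2), the white capsule covered √(1.6² + 2.1²) ≈ 2.6 units.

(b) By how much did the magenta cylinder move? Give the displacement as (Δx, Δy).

(-1.2, 0.3)

From the two frames, the magenta cylinder sits at roughly (9.5, 3.6) before and (8.3, 3.9) after.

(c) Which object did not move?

the yellow sphere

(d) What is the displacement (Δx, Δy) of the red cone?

(0.6, 1.8)

The red cone was at about (3.6, 4.1) and moved to about (4.2, 5.9).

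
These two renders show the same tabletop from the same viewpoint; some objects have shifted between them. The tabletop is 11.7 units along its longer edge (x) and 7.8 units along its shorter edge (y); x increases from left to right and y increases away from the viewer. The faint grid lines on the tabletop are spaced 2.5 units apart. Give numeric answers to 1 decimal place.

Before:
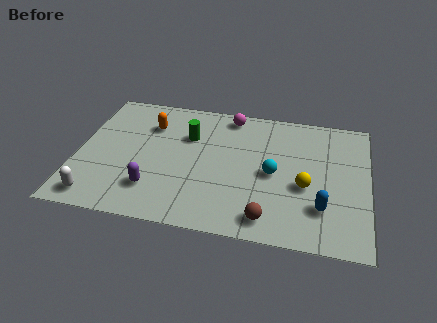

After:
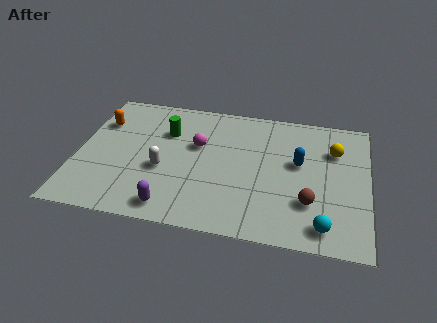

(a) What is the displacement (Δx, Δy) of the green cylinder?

(-0.9, 0.1)

From the two frames, the green cylinder sits at roughly (4.4, 5.3) before and (3.5, 5.4) after.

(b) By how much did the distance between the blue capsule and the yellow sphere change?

+0.4

The distance was about 1.3 in the first image and 1.7 in the second, so they moved 0.4 units further apart.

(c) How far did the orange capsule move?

2.0

The orange capsule was near (2.8, 5.7) before and (0.8, 5.5) after, so it travelled √(2.0² + 0.2²) ≈ 2.0 units.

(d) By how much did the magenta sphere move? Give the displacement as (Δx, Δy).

(-1.2, -2.1)

The magenta sphere started near (6.0, 6.9) and ended near (4.8, 4.8).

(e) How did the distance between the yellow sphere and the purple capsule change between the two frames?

+1.6

The distance was about 6.1 in the first image and 7.7 in the second, so they moved 1.6 units further apart.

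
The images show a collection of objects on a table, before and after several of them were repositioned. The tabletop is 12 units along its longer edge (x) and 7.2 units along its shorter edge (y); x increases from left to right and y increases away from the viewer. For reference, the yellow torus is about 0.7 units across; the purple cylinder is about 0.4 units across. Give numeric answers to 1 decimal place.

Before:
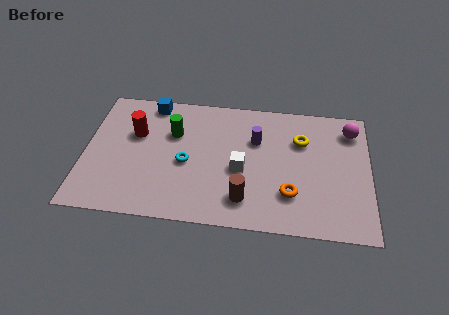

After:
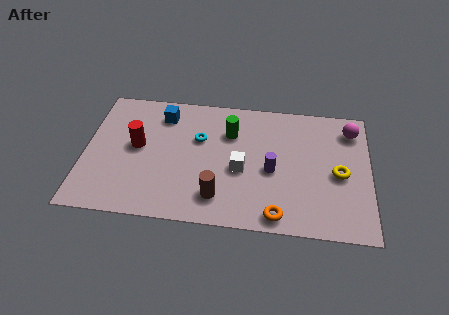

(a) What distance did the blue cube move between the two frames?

0.8

The blue cube moved from about (2.7, 6.4) to (3.2, 5.8), a distance of √(0.5² + 0.6²) ≈ 0.8.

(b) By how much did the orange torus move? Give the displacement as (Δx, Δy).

(-0.5, -1.2)

From the two frames, the orange torus sits at roughly (8.7, 2.0) before and (8.2, 0.8) after.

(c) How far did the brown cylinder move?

1.1

The brown cylinder moved from about (6.8, 1.5) to (5.7, 1.5), a distance of √(1.1² + 0.0²) ≈ 1.1.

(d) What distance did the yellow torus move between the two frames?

2.3

From (9.1, 5.0) to (10.7, 3.3), the yellow torus covered √(1.6² + 1.7²) ≈ 2.3 units.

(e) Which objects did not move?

the white cube and the magenta sphere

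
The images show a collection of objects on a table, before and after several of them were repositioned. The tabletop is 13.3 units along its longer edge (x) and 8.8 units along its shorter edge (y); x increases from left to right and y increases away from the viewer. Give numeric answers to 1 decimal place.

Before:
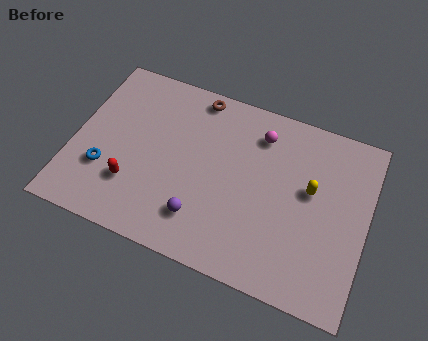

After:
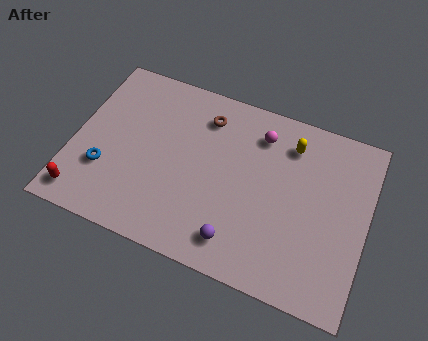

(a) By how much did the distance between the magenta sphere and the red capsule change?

+2.4

They were about 7.0 units apart before and 9.4 after — 2.4 units further apart.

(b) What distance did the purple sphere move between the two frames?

1.8

The purple sphere was near (6.1, 2.0) before and (7.8, 1.5) after, so it travelled √(1.7² + 0.5²) ≈ 1.8 units.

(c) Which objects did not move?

the blue torus and the magenta sphere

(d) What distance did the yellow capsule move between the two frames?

2.2

The yellow capsule moved from about (10.7, 5.1) to (9.6, 7.0), a distance of √(1.1² + 1.9²) ≈ 2.2.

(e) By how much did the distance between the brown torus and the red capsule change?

+1.7

Before: roughly 5.9 units apart; after: 7.6. That's 1.7 units further apart.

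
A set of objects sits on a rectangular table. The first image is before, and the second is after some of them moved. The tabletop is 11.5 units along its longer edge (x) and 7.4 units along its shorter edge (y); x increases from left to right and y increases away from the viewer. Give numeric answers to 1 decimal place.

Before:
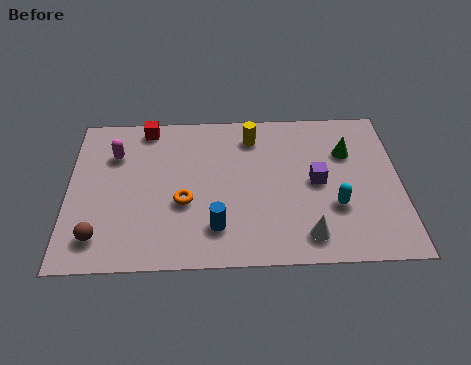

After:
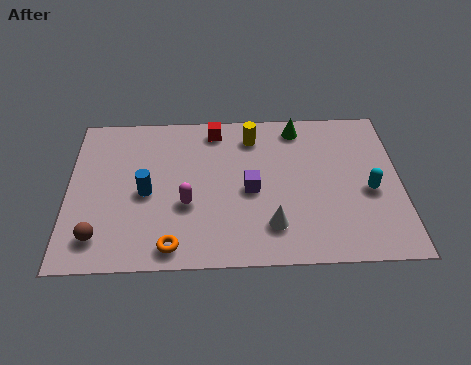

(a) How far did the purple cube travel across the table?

2.3

The purple cube moved from about (8.6, 3.7) to (6.3, 3.4), a distance of √(2.3² + 0.3²) ≈ 2.3.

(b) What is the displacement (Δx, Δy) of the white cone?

(-1.2, 0.5)

From the two frames, the white cone sits at roughly (8.2, 1.2) before and (7.0, 1.7) after.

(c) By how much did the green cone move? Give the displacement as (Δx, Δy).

(-1.7, 1.3)

From the two frames, the green cone sits at roughly (9.7, 5.1) before and (8.0, 6.4) after.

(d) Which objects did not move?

the brown sphere and the yellow cylinder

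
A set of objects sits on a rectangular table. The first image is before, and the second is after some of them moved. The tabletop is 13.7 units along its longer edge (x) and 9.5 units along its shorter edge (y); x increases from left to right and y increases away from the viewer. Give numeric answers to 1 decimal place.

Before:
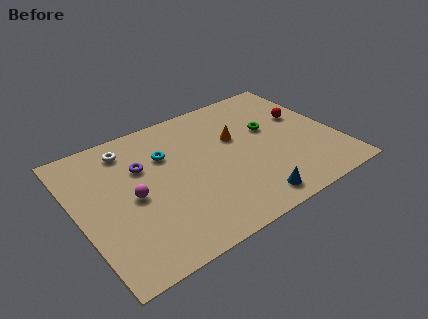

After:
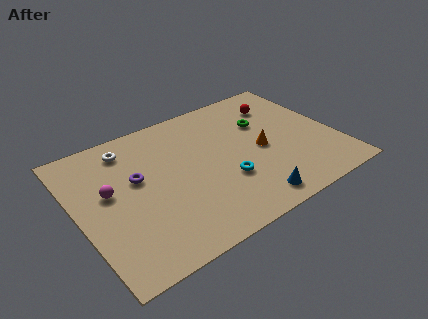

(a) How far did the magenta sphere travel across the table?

1.4

The magenta sphere was near (2.8, 4.5) before and (1.7, 5.4) after, so it travelled √(1.1² + 0.9²) ≈ 1.4 units.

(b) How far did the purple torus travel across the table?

0.8

The purple torus moved from about (3.6, 6.3) to (3.2, 5.6), a distance of √(0.4² + 0.7²) ≈ 0.8.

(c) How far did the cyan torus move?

4.2

The cyan torus was near (4.9, 6.5) before and (7.5, 3.2) after, so it travelled √(2.6² + 3.3²) ≈ 4.2 units.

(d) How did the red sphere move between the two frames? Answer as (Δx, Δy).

(-1.0, 1.5)

The red sphere was at about (12.3, 5.8) and moved to about (11.3, 7.3).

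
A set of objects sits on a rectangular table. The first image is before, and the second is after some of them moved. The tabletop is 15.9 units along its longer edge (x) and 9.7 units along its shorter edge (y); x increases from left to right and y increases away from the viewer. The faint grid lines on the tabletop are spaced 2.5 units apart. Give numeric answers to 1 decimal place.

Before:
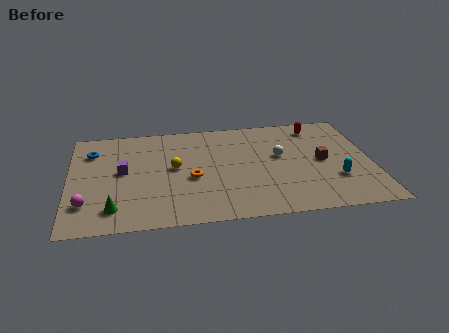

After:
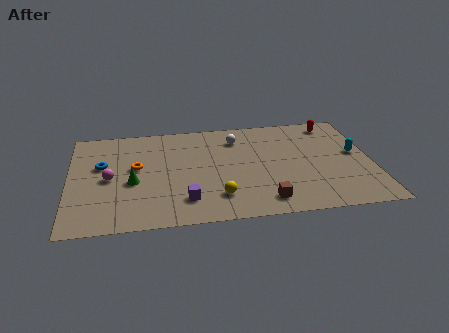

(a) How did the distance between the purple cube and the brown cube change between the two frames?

-6.4

They were about 10.5 units apart before and 4.1 after — 6.4 units closer together.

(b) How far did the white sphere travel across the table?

3.0

The white sphere moved from about (11.1, 5.6) to (8.9, 7.6), a distance of √(2.2² + 2.0²) ≈ 3.0.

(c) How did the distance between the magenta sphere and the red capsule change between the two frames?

-1.0

The distance was about 13.6 in the first image and 12.6 in the second, so they moved 1.0 units closer together.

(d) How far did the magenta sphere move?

2.5

From (0.9, 2.4) to (2.1, 4.6), the magenta sphere covered √(1.2² + 2.2²) ≈ 2.5 units.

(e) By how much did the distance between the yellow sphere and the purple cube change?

-1.0

Before: roughly 2.7 units apart; after: 1.7. That's 1.0 units closer together.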